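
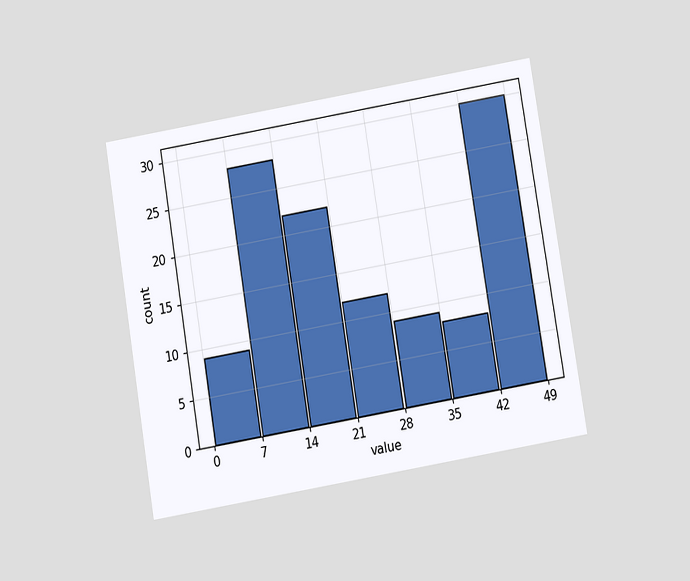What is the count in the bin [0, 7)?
The chart is tilted about 9° counter-clockwise and viewed slightly from below. The [0, 7) bin has height 9.

9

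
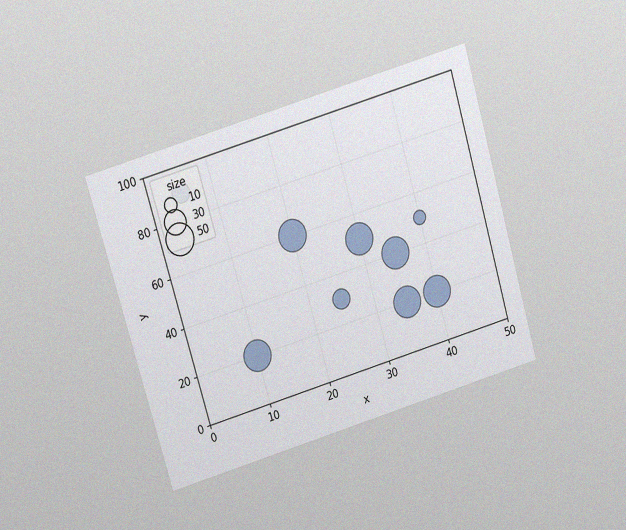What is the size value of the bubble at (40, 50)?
10

The chart is tilted about 16° counter-clockwise and viewed slightly from above, with some photo noise. Matching the bubble at (40, 50) against the size legend gives 10.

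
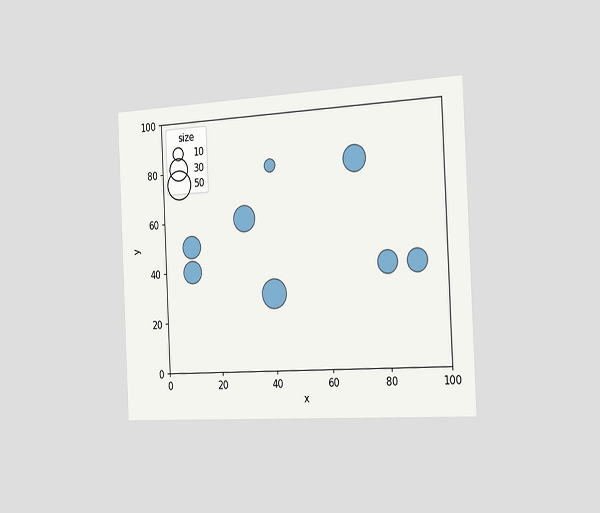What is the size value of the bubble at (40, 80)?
10

The chart is tilted about 3° counter-clockwise and viewed slightly from the right. Matching the bubble at (40, 80) against the size legend gives 10.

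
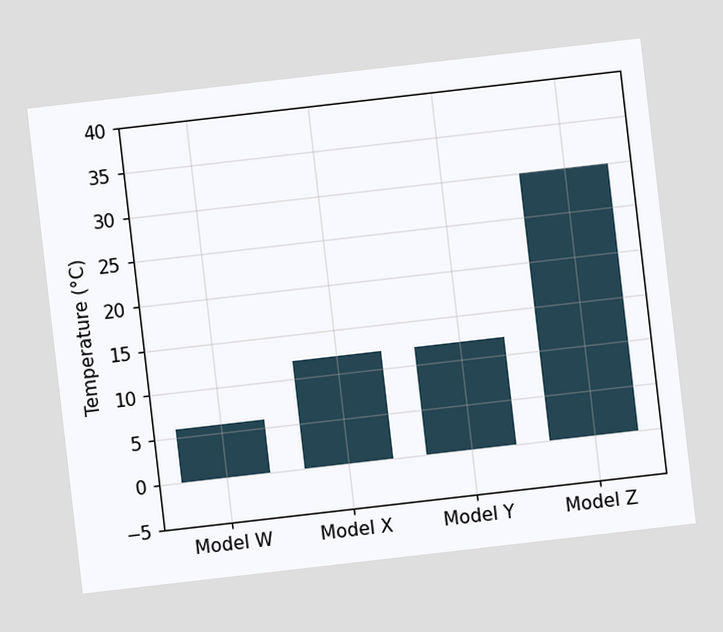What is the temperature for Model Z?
The chart is tilted about 7° counter-clockwise. Reading along the chart's y-axis, the Model Z bar reaches 30°C.

30°C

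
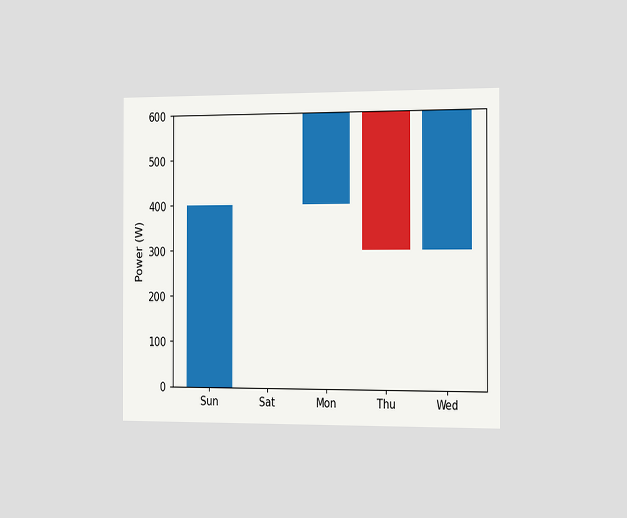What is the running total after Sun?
The chart is viewed slightly from the right. After Sun the running total reaches 400W.

400W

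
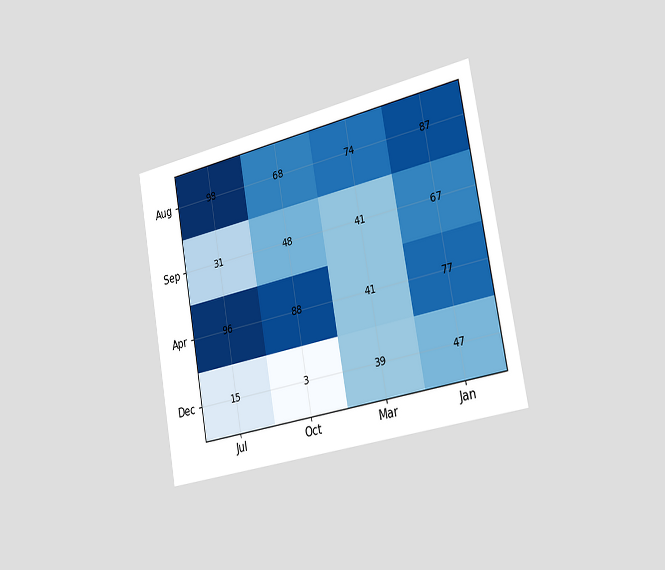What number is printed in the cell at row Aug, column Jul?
The chart is tilted about 10° counter-clockwise and viewed slightly from the right. The (Aug, Jul) cell reads 98.

98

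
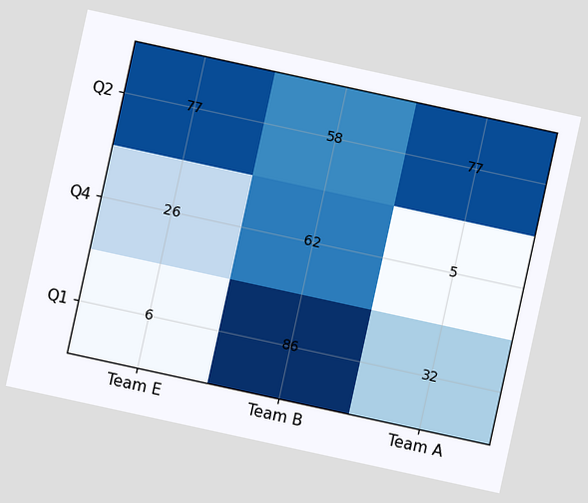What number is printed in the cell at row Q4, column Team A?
The chart is tilted about 12° clockwise. The (Q4, Team A) cell reads 5.

5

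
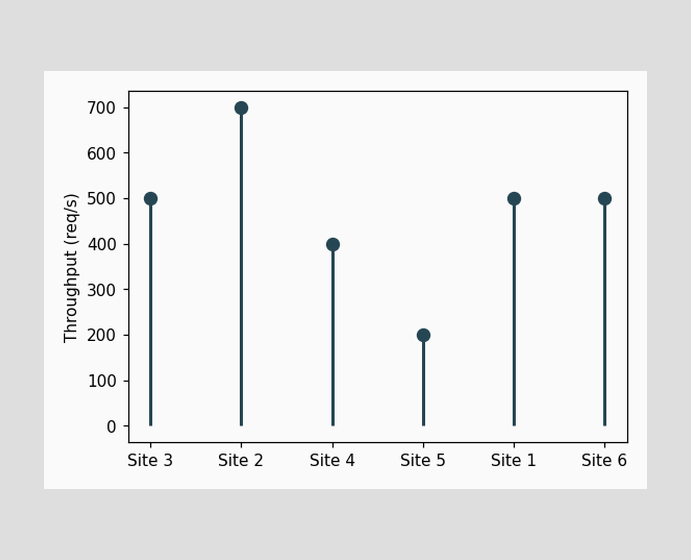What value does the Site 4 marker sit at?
The Site 4 marker sits at 400req/s.

400req/s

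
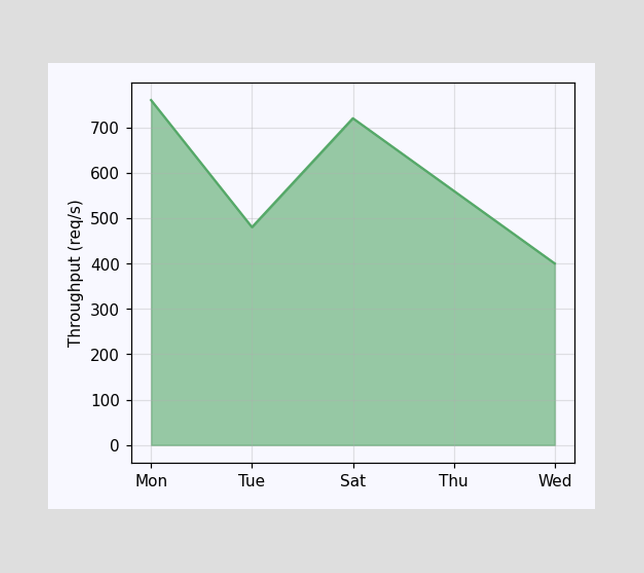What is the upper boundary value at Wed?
At Wed the upper boundary is at 400req/s.

400req/s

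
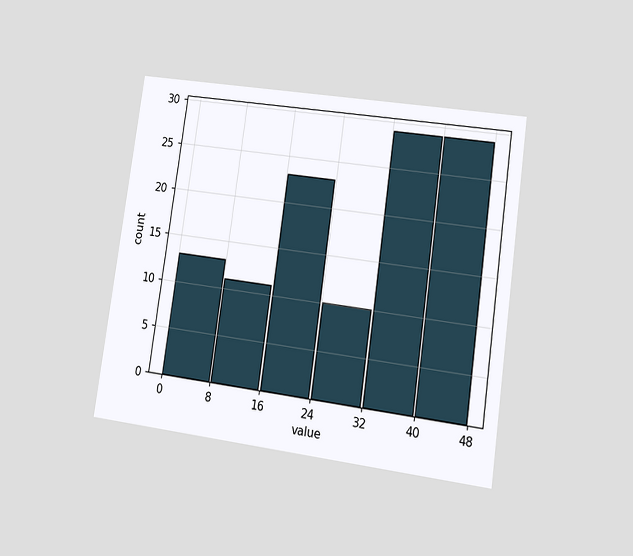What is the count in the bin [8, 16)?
The chart is tilted about 8° clockwise and viewed at a slight angle. The [8, 16) bin has height 11.

11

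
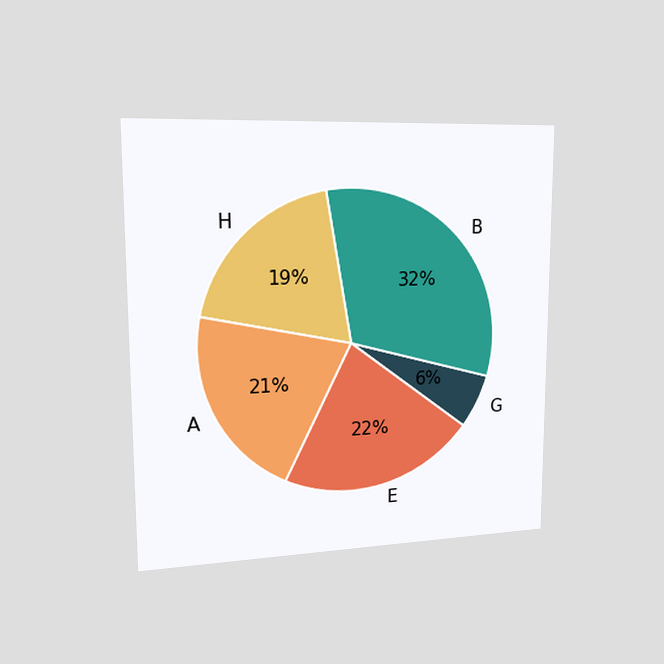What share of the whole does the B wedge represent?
The chart is viewed slightly from the left. The B slice takes up 32% of the pie.

32%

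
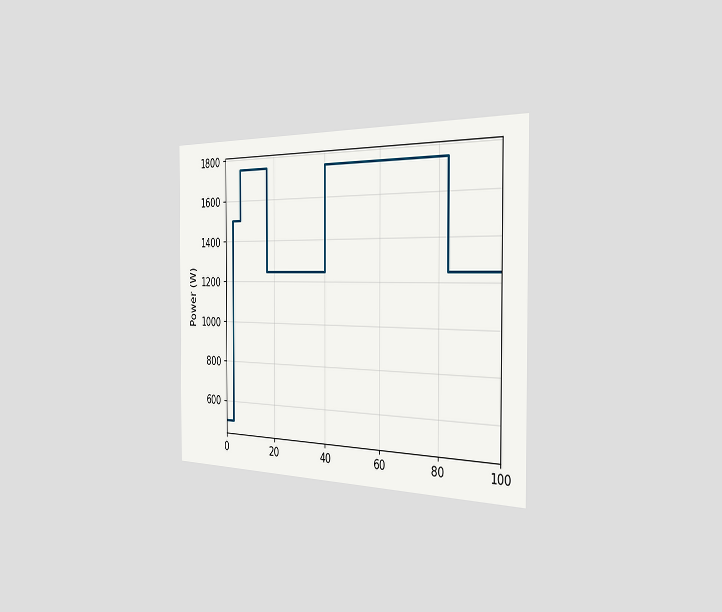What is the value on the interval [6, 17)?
The chart is viewed slightly from the right. On [6, 17) the step sits at 1750W.

1750W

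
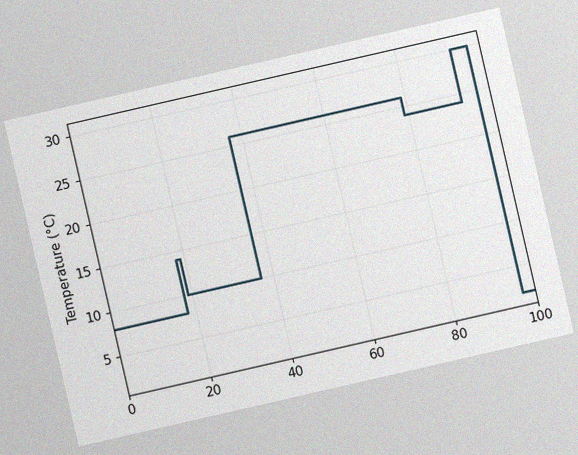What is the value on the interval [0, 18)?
8°C

The chart is tilted about 13° counter-clockwise, with some photo noise. On [0, 18) the step sits at 8°C.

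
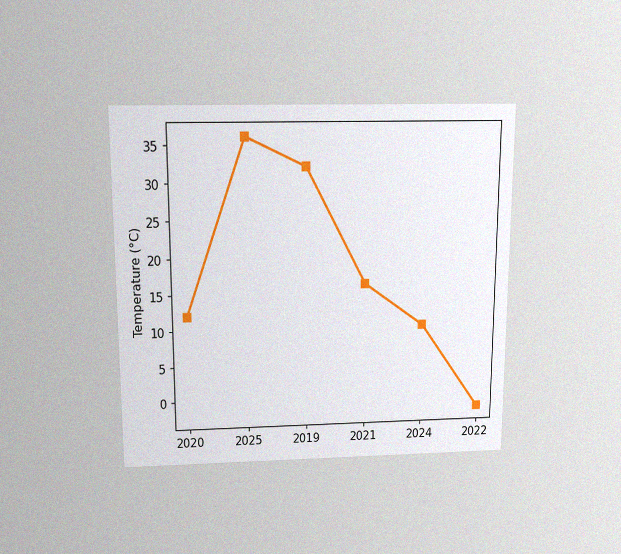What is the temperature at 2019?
The chart is viewed slightly from above, with some photo noise. At 2019, the line is at 32°C.

32°C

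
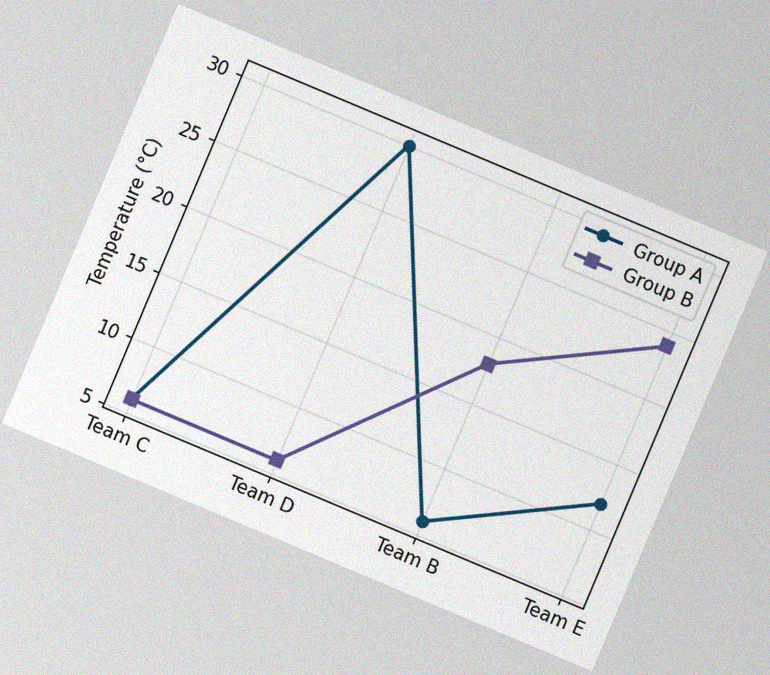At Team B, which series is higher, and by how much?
The chart is tilted about 23° clockwise, with some photo noise. At Team B, Group B sits above the other line by 12°C.

Group B, by 12°C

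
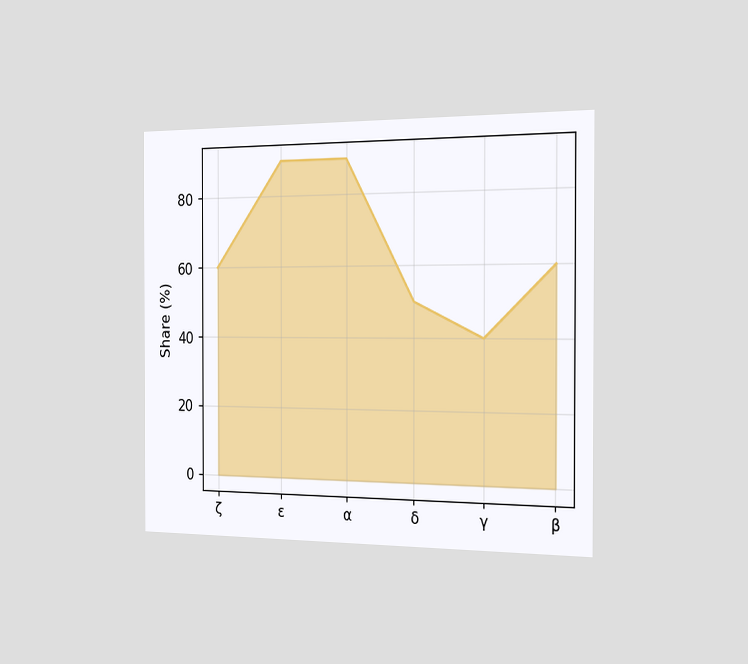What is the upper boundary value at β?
60%

The chart is viewed slightly from the right. At β the upper boundary is at 60%.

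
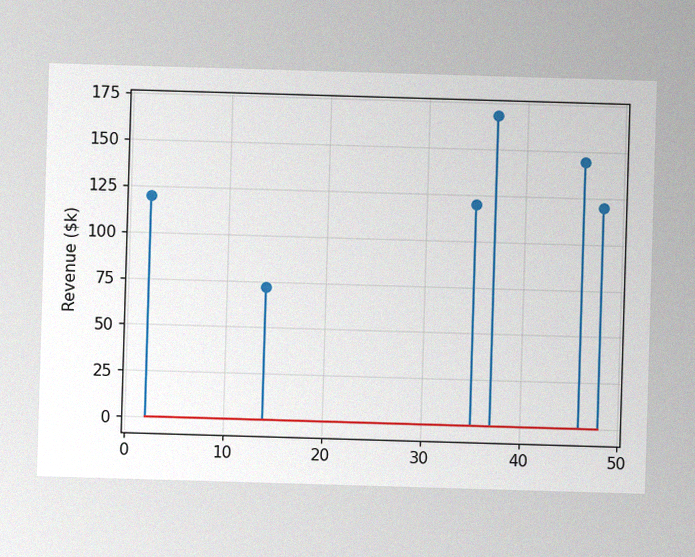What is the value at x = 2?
The image has some photo noise and uneven lighting. The stem at x=2 reaches $120k.

$120k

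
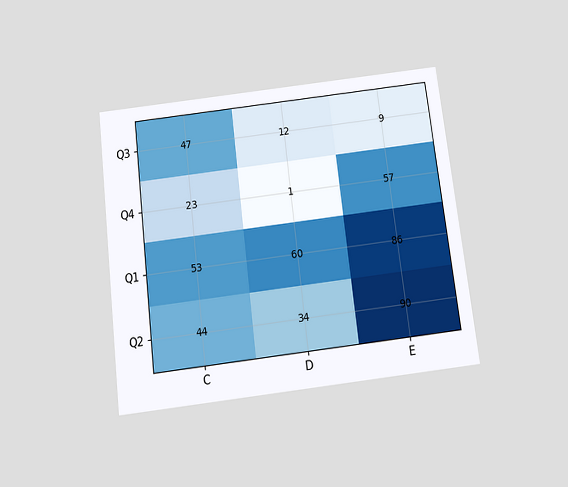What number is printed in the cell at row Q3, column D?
12

The chart is tilted about 7° counter-clockwise and viewed slightly from below. The (Q3, D) cell reads 12.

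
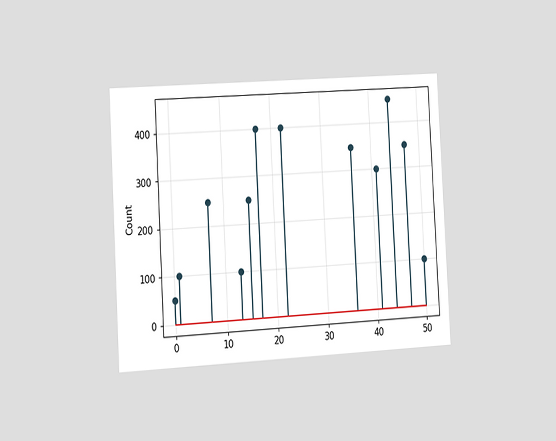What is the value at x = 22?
400

The chart is tilted about 3° counter-clockwise and viewed slightly from the left. The stem at x=22 reaches 400.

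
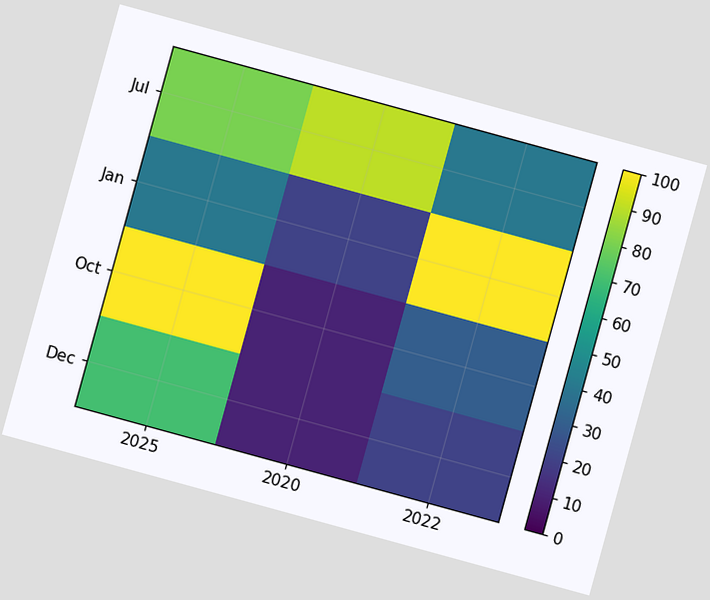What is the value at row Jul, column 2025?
The chart is tilted about 15° clockwise. Matching cell (Jul, 2025) against the colorbar gives 80.

80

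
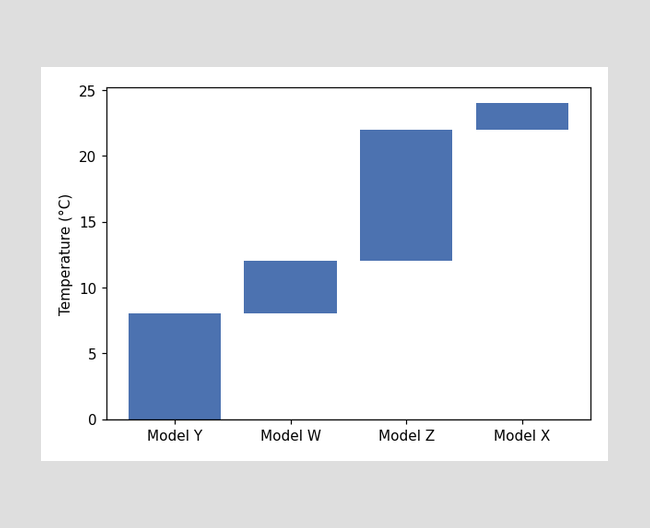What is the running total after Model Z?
22°C

After Model Z the running total reaches 22°C.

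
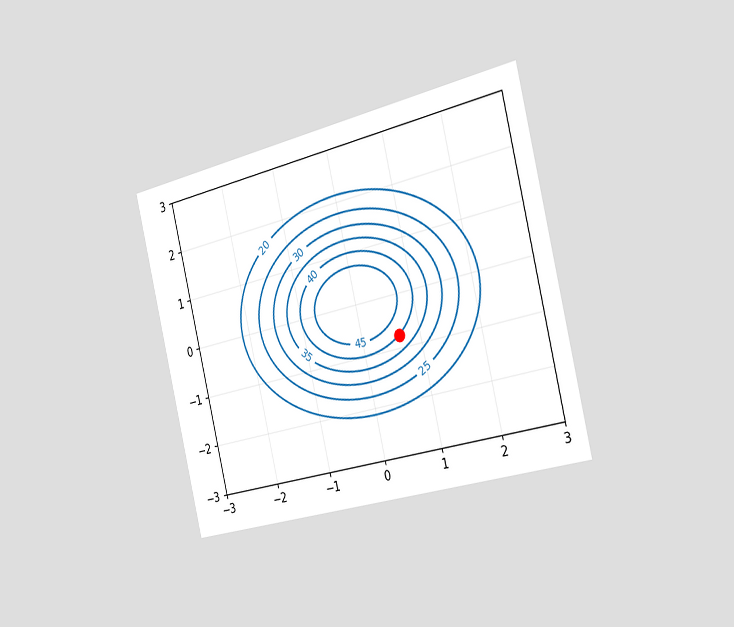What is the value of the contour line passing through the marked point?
The chart is tilted about 14° counter-clockwise and viewed slightly from the right. The marked point sits on the contour labelled 40.

40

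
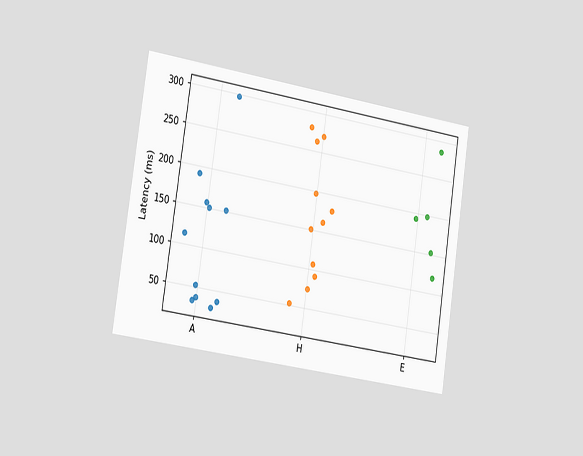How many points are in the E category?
5

The chart is tilted about 8° clockwise and viewed slightly from the left. Counting the markers in the E column gives 5.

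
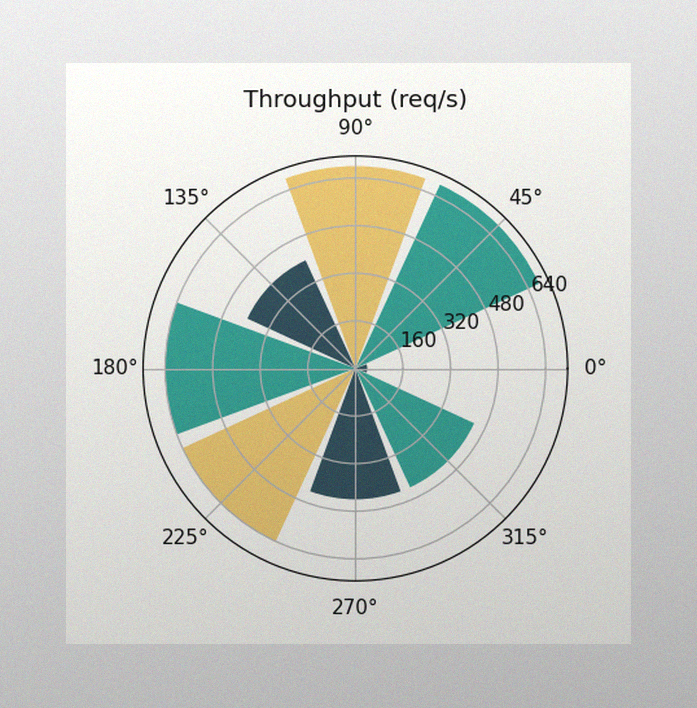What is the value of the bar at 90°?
680req/s

The image has some photo noise and uneven lighting. The bar at 90° reaches 680req/s on the radial axis.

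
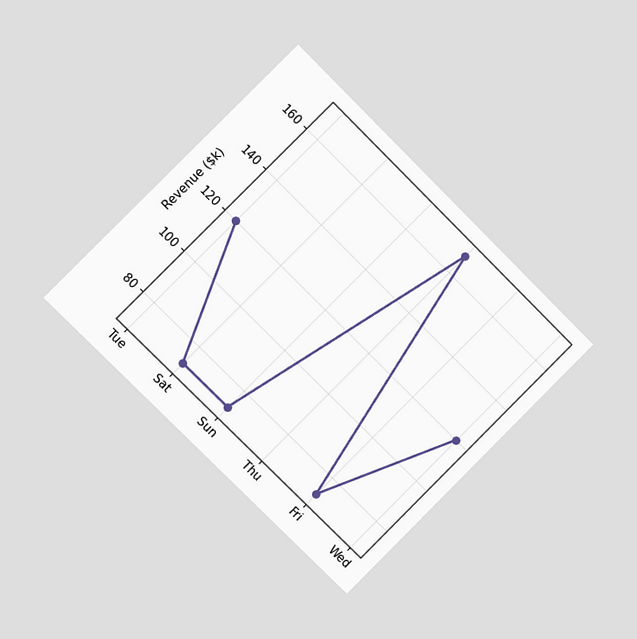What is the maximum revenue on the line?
The chart is tilted about 45° clockwise and viewed slightly from the left. The highest point is at Thu, and reading across to the y-axis gives $168k.

$168k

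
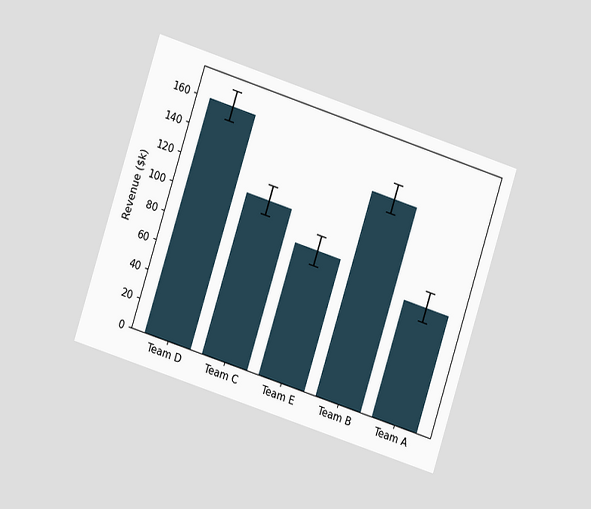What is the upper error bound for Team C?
$120k

The chart is tilted about 18° clockwise and viewed at a slight angle. The Team C bar's upper whisker reaches $120k.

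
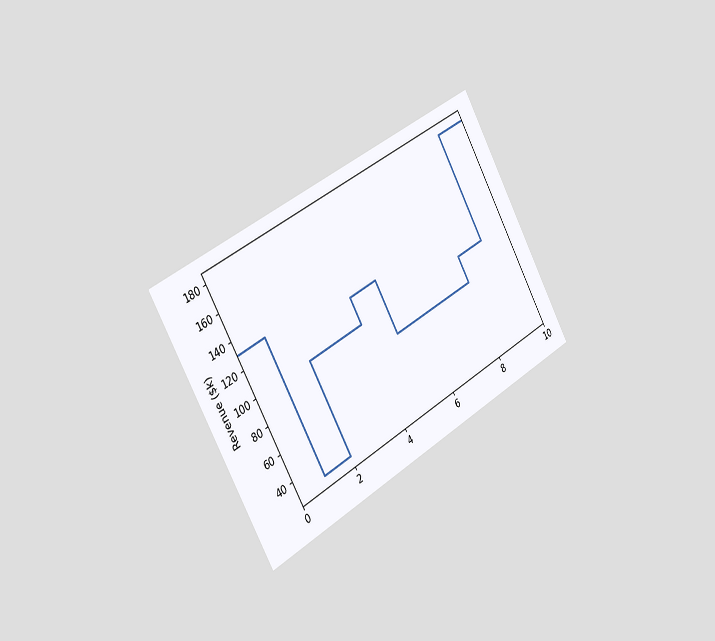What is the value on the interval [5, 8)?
$80k

The chart is tilted about 30° counter-clockwise and viewed slightly from the left. On [5, 8) the step sits at $80k.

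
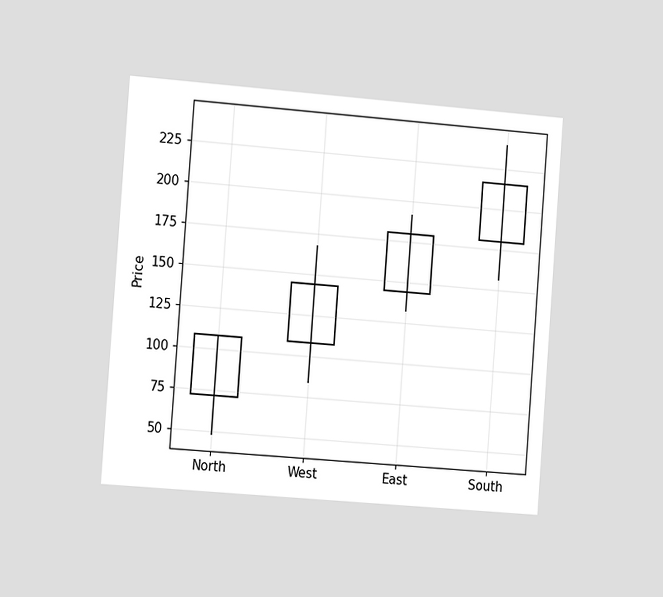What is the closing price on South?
The chart is tilted about 4° clockwise and viewed at a slight angle. The South candle closes at 216.

216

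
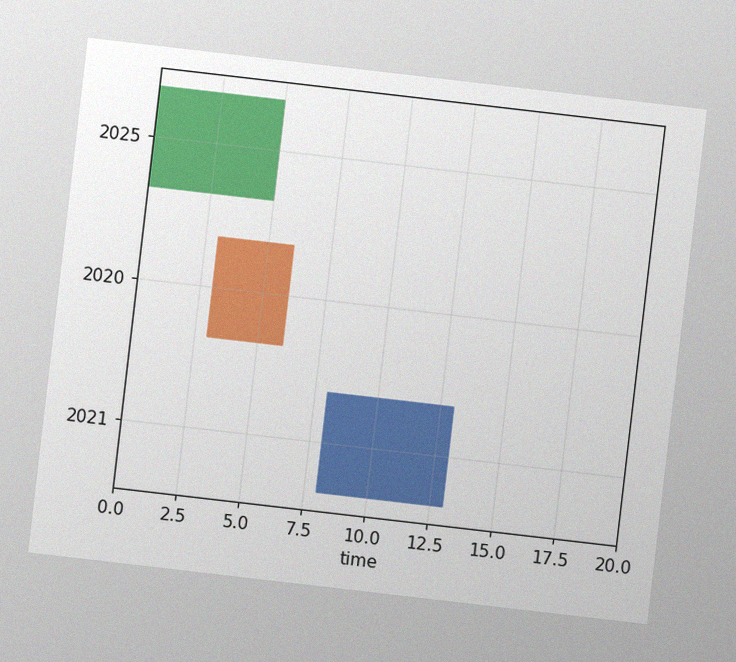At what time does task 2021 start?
8

The chart is tilted about 7° clockwise, with some photo noise. The 2021 bar begins at t=8.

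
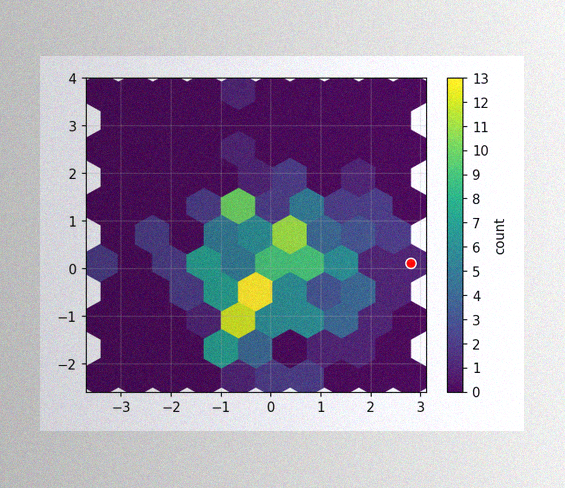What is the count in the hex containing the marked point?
1

The image has some photo noise and uneven lighting. The marked hex reads 1 on the colorbar.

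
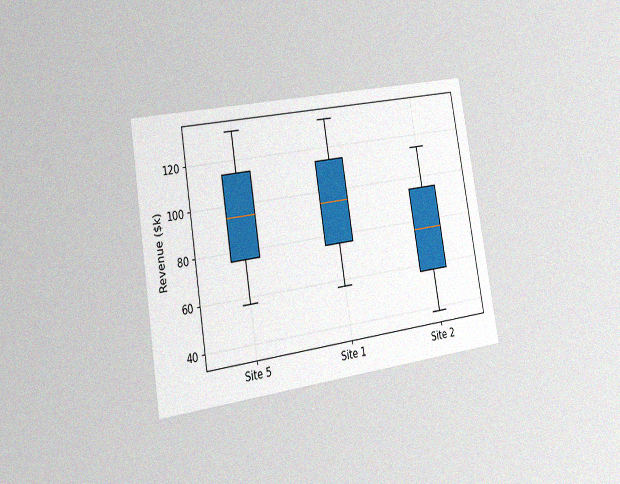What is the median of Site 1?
The chart is tilted about 9° counter-clockwise and viewed slightly from the left, with some photo noise. The median line in the Site 1 box sits at $95k.

$95k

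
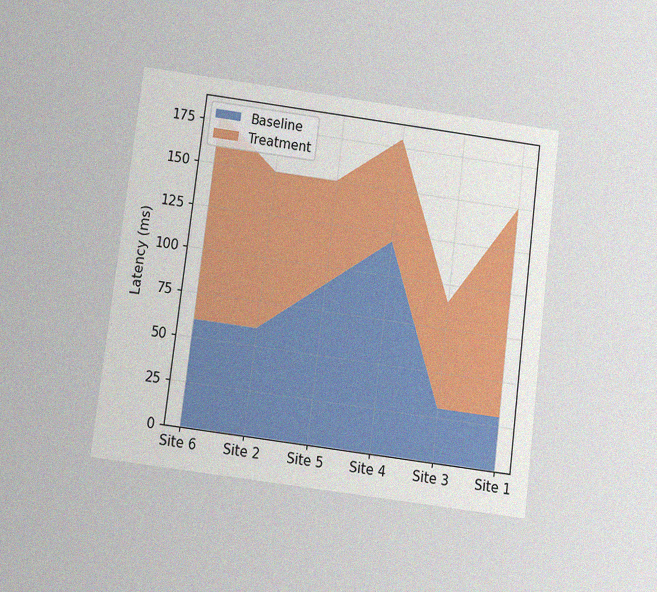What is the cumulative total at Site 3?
90ms

The chart is tilted about 7° clockwise and viewed slightly from below, with some photo noise. The stacked total at Site 3 reaches 90ms.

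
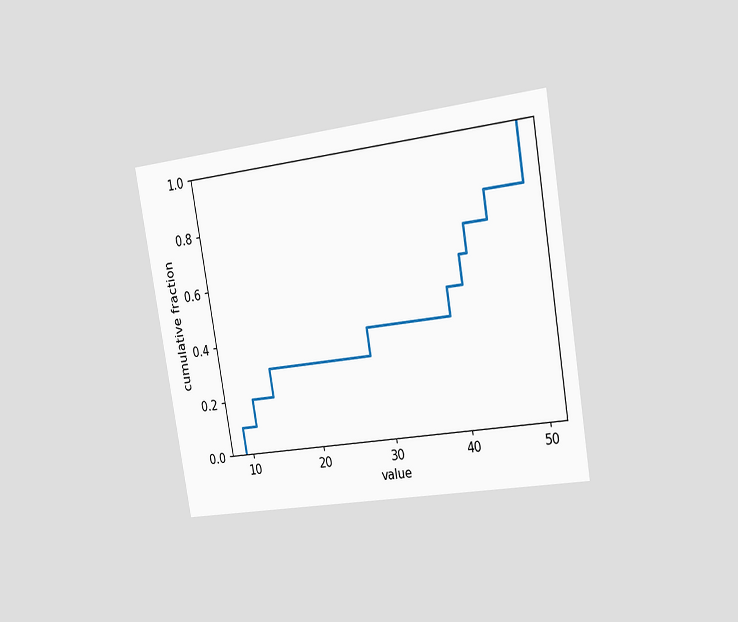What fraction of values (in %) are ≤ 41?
60%

The chart is tilted about 10° counter-clockwise and viewed slightly from the right. At x=41 the ECDF step is at 60%.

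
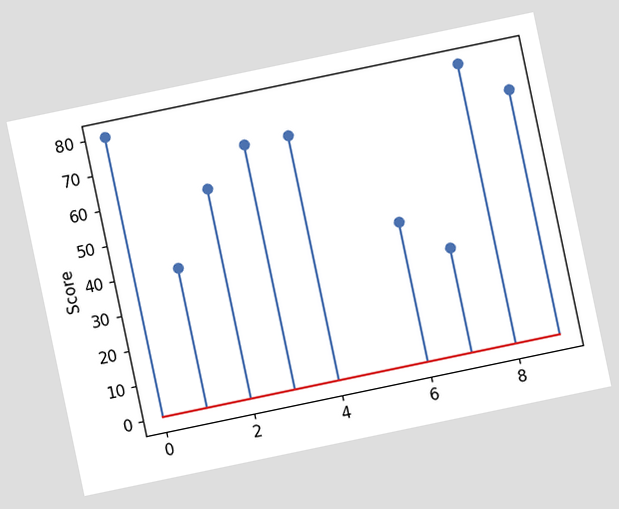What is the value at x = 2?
The chart is tilted about 12° counter-clockwise. The stem at x=2 reaches 60.

60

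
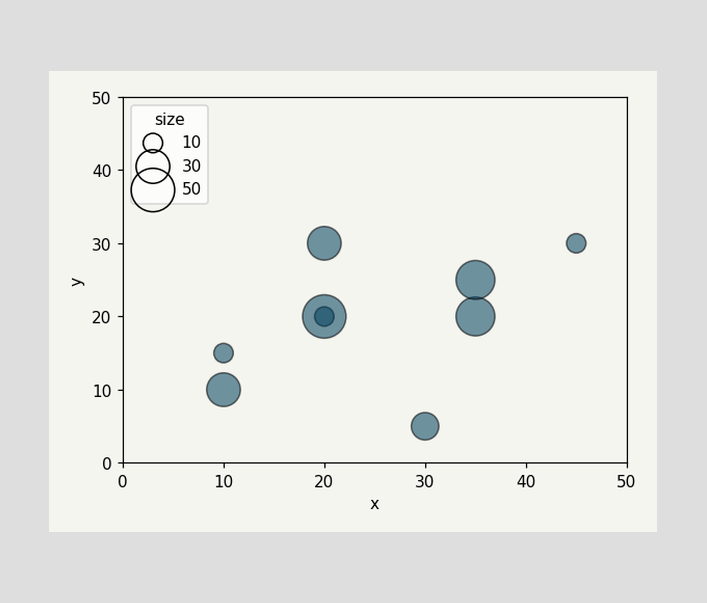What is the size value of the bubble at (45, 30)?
Matching the bubble at (45, 30) against the size legend gives 10.

10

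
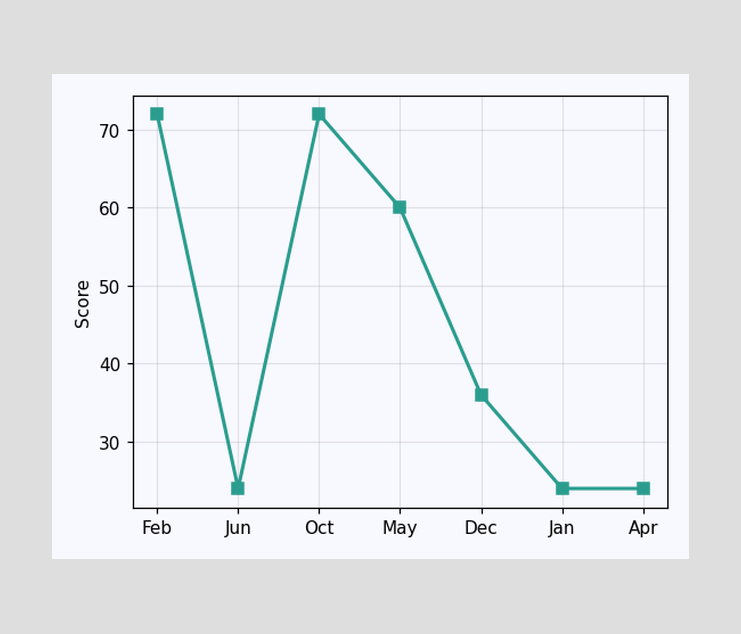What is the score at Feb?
72

At Feb, the line is at 72.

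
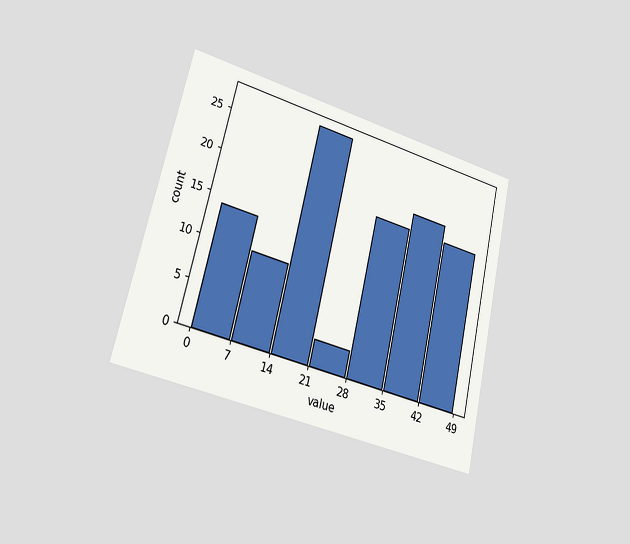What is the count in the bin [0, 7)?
14

The chart is tilted about 13° clockwise and viewed slightly from the left. The [0, 7) bin has height 14.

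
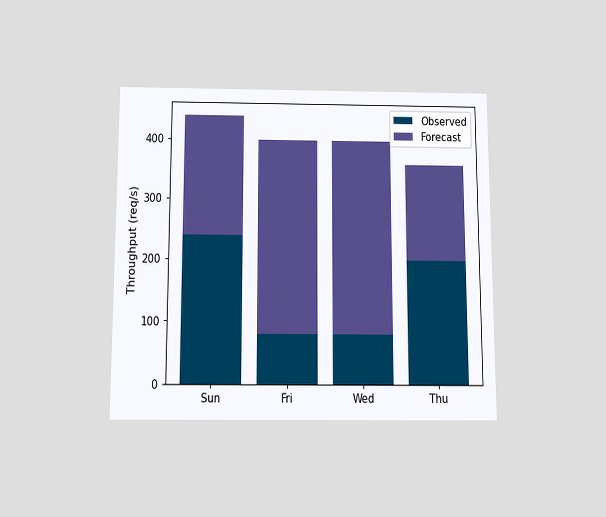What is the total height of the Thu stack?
360req/s

The chart is viewed slightly from below. The Thu stack's top reaches 360req/s on the y-axis.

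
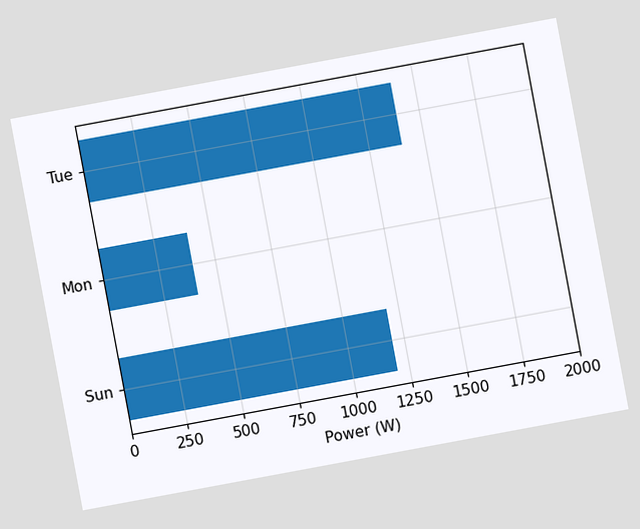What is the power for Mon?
The chart is tilted about 11° counter-clockwise. Reading along the chart's x-axis, the Mon bar reaches 400W.

400W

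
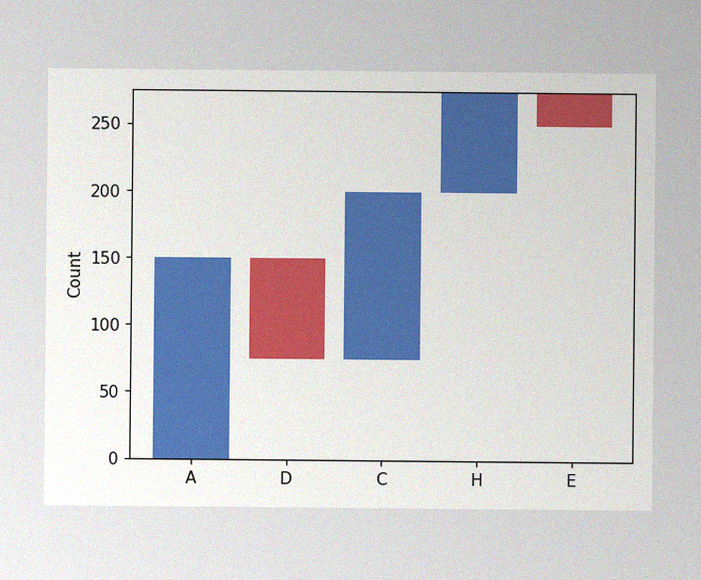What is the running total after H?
The image has some photo noise and uneven lighting. After H the running total reaches 275.

275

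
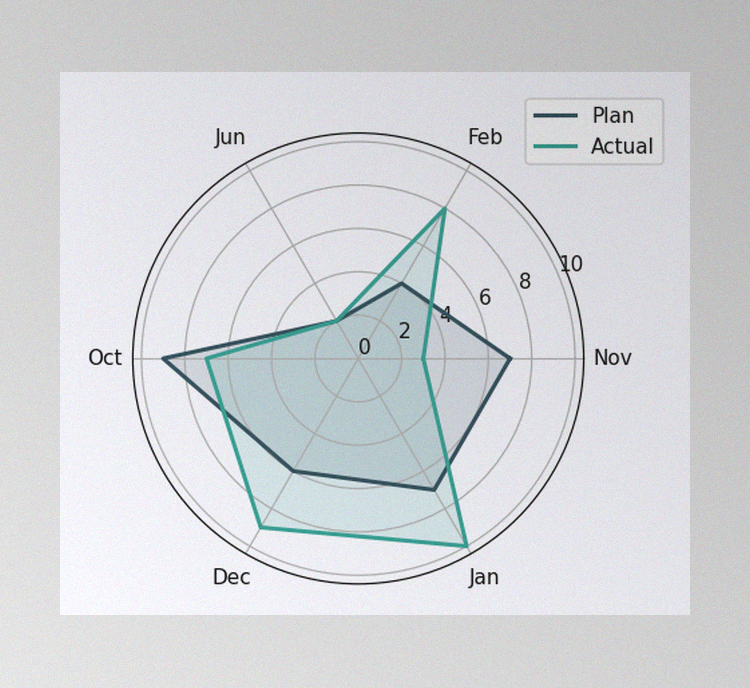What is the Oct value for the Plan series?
9

The image has some photo noise and uneven lighting. On the Oct axis, Plan reaches 9.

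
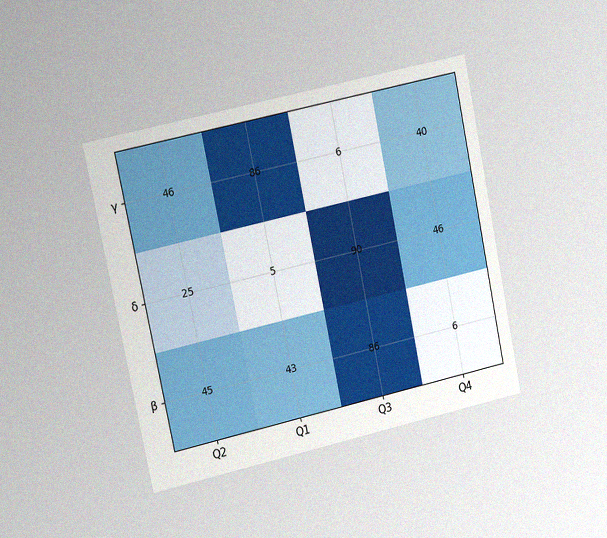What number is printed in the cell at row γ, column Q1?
The chart is tilted about 12° counter-clockwise and viewed slightly from the left, with some photo noise. The (γ, Q1) cell reads 86.

86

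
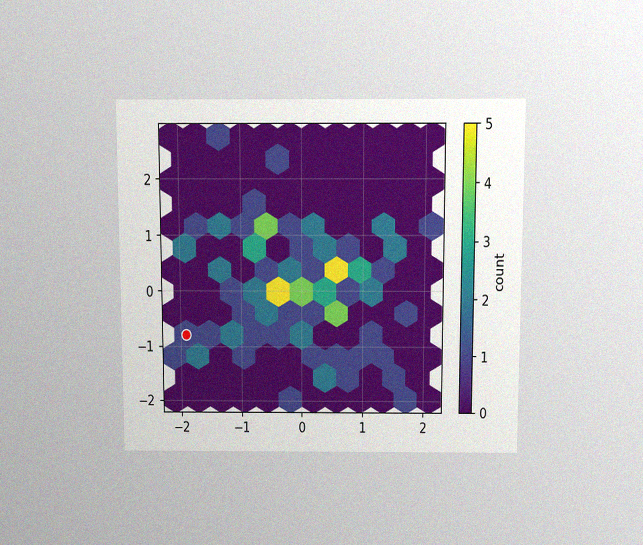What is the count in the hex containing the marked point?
The chart is viewed slightly from above, with some photo noise. The marked hex reads 1 on the colorbar.

1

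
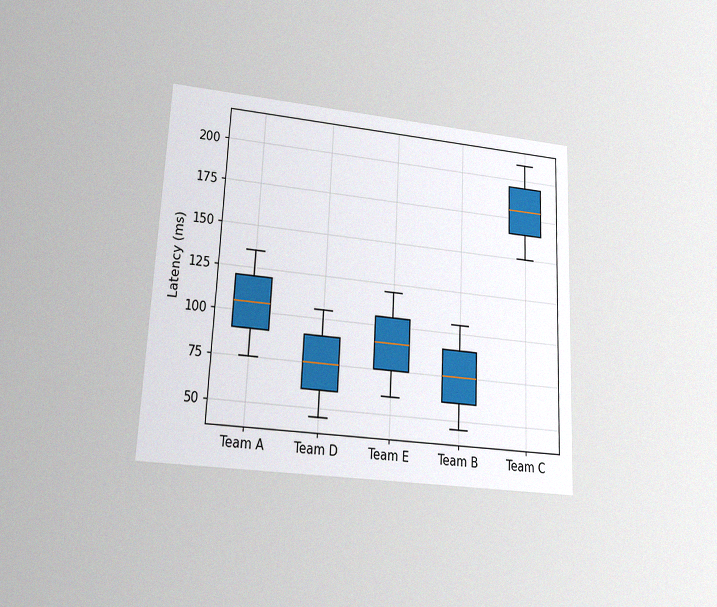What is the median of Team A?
105ms

The chart is tilted about 3° clockwise and viewed at a slight angle, with some photo noise. The median line in the Team A box sits at 105ms.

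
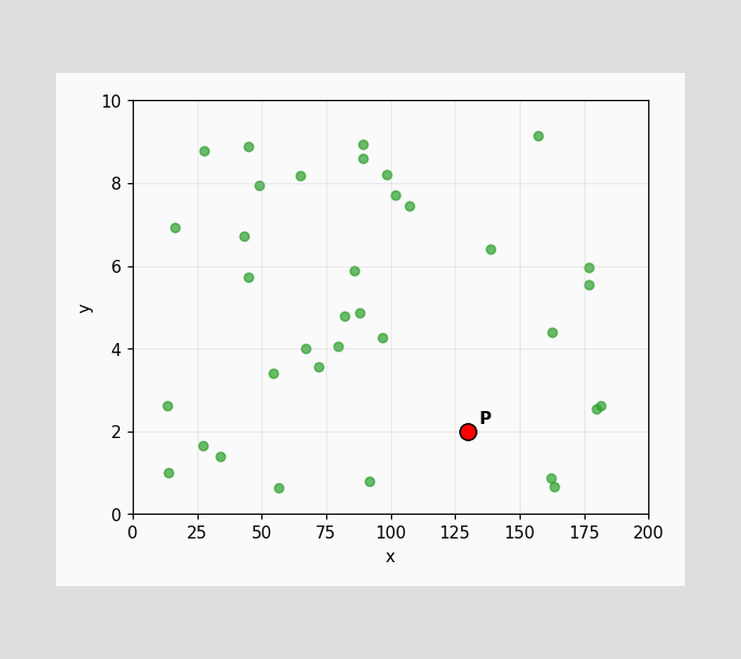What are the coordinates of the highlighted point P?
(130, 2)

Following the gridlines from P to each axis, P sits at (130, 2).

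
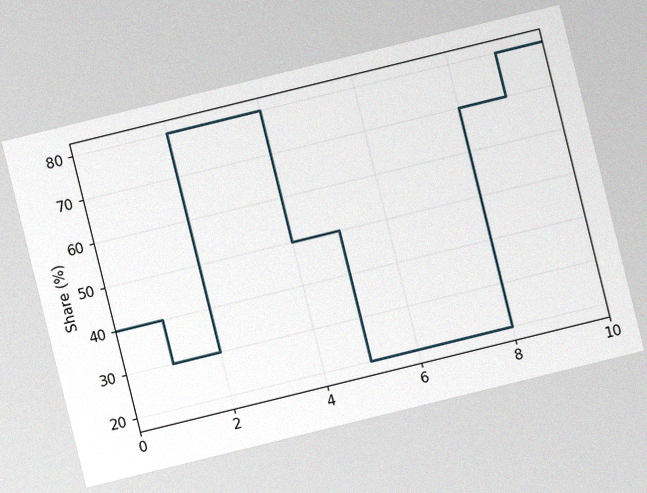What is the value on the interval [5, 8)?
20%

The chart is tilted about 14° counter-clockwise, with some photo noise. On [5, 8) the step sits at 20%.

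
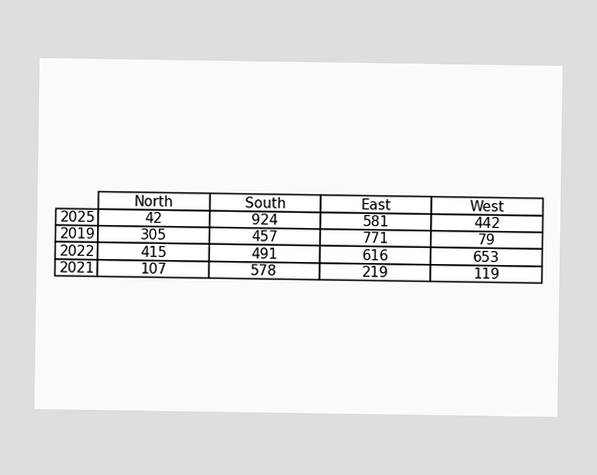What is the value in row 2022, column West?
653

The (2022, West) cell reads 653.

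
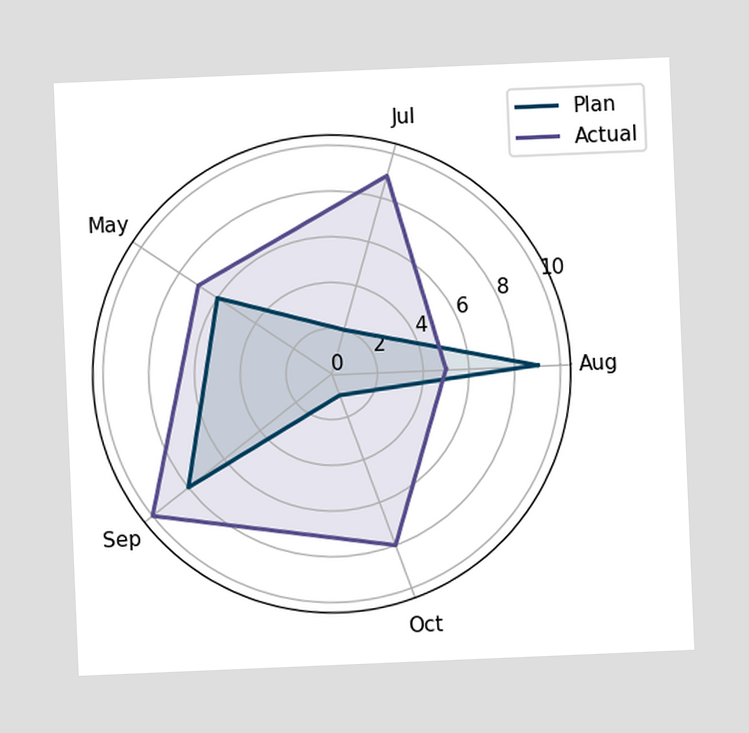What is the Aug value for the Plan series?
9

The chart is tilted about 2° counter-clockwise. On the Aug axis, Plan reaches 9.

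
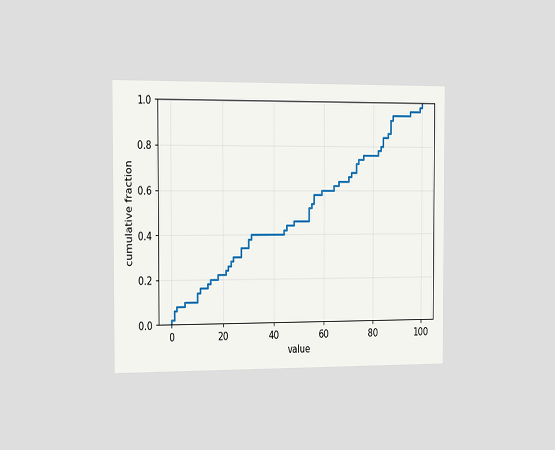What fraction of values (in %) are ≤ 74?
The chart is viewed slightly from the left. At x=74 the ECDF step is at 74%.

74%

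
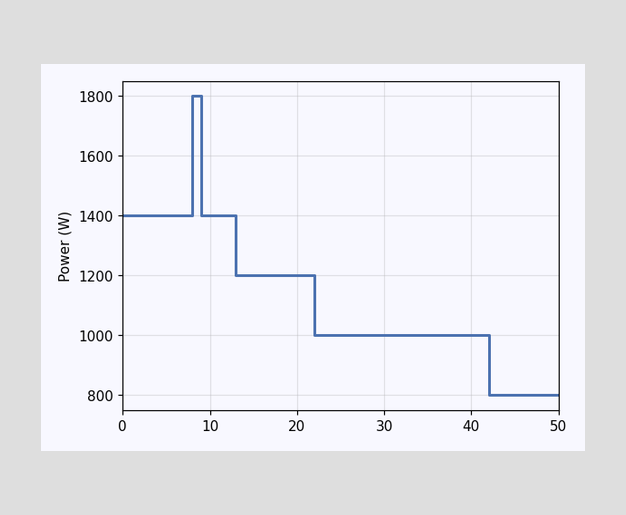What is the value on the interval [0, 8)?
1400W

On [0, 8) the step sits at 1400W.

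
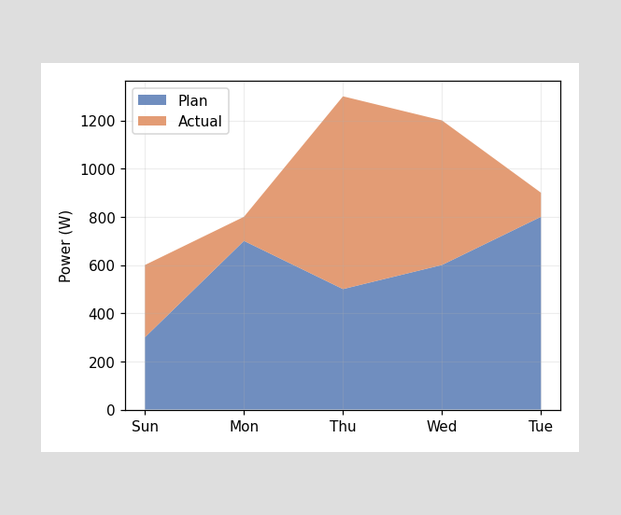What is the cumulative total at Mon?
800W

The stacked total at Mon reaches 800W.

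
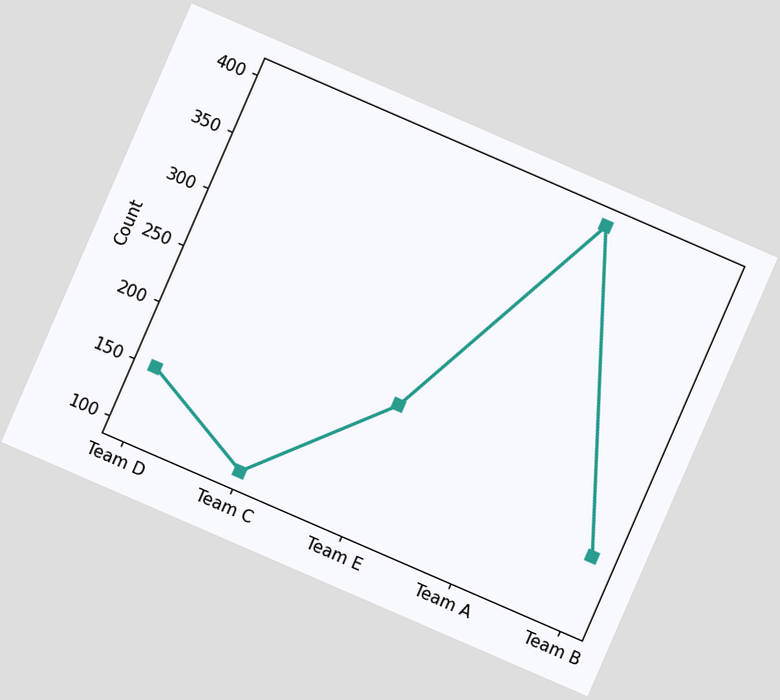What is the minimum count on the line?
100

The chart is tilted about 23° clockwise. The lowest point is at Team C, and reading across to the y-axis gives 100.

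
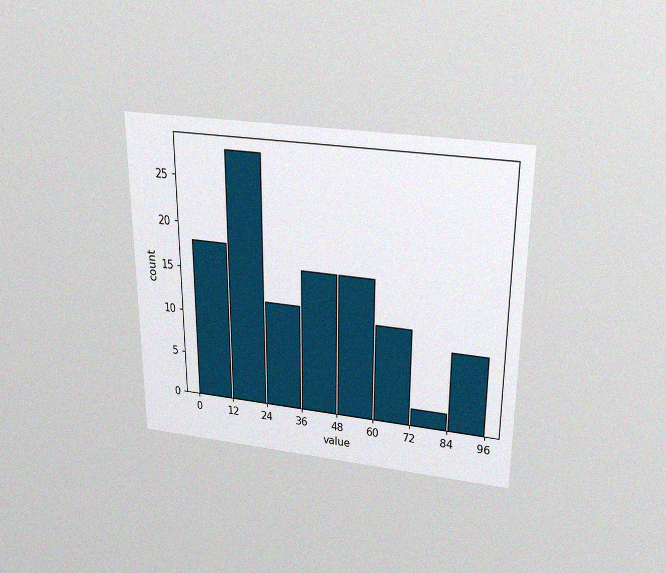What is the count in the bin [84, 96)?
9

The chart is viewed slightly from above, with some photo noise. The [84, 96) bin has height 9.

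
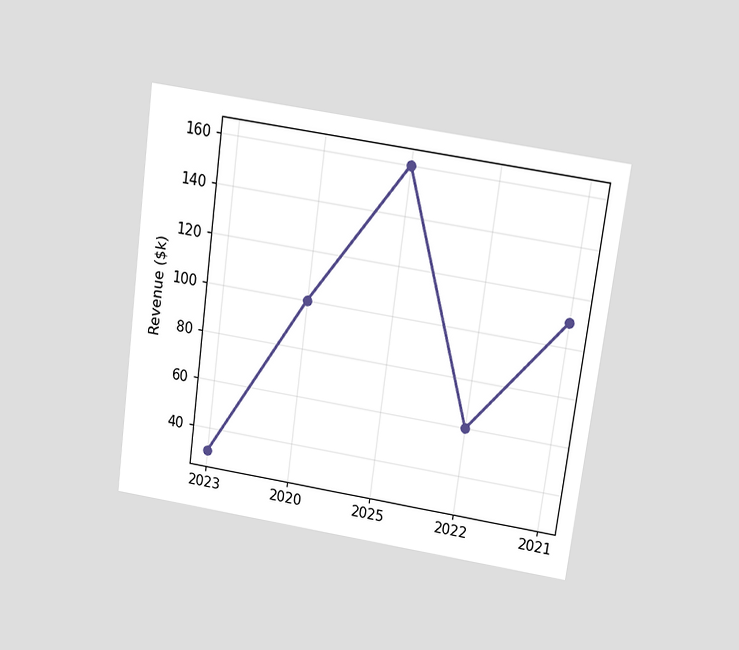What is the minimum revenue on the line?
The chart is tilted about 8° clockwise and viewed slightly from above. The lowest point is at 2023, and reading across to the y-axis gives $30k.

$30k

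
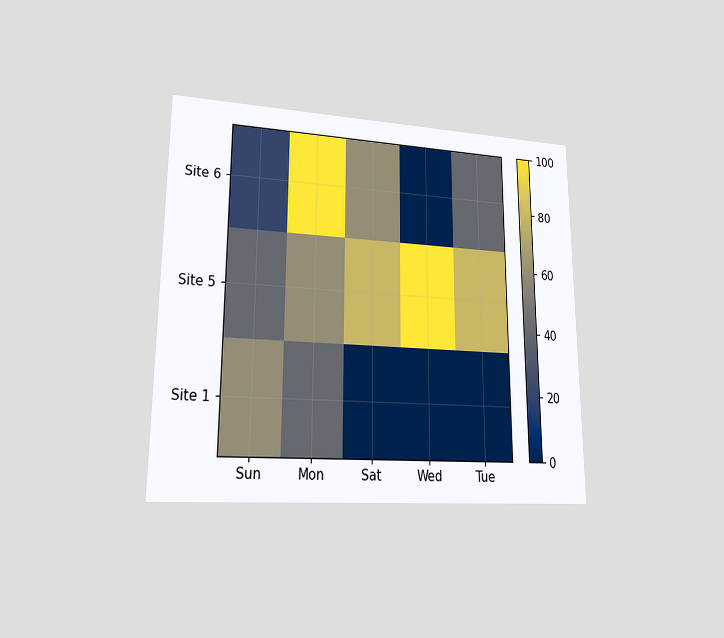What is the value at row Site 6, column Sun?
20

The chart is viewed at a slight angle. Matching cell (Site 6, Sun) against the colorbar gives 20.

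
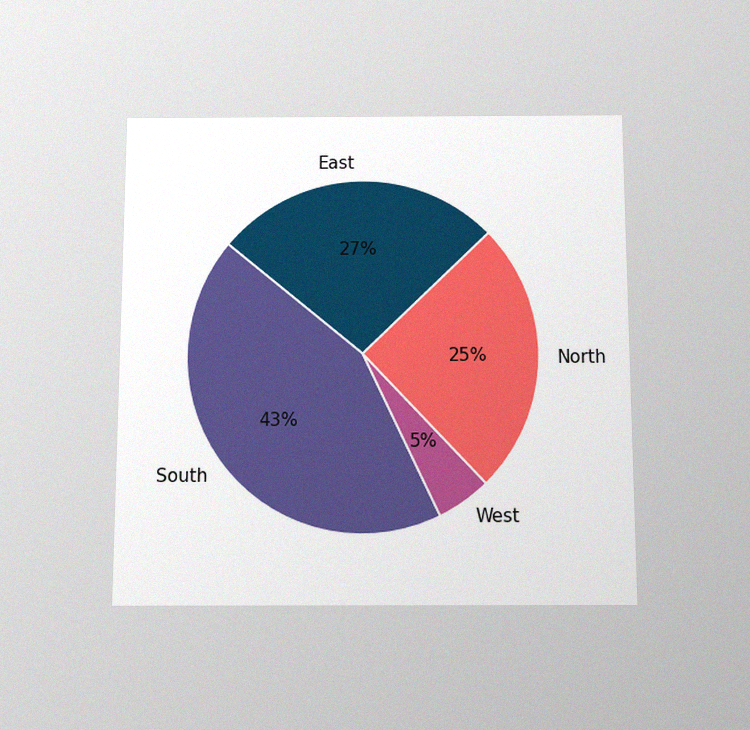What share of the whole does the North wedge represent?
25%

The chart is viewed slightly from below, with some photo noise. The North slice takes up 25% of the pie.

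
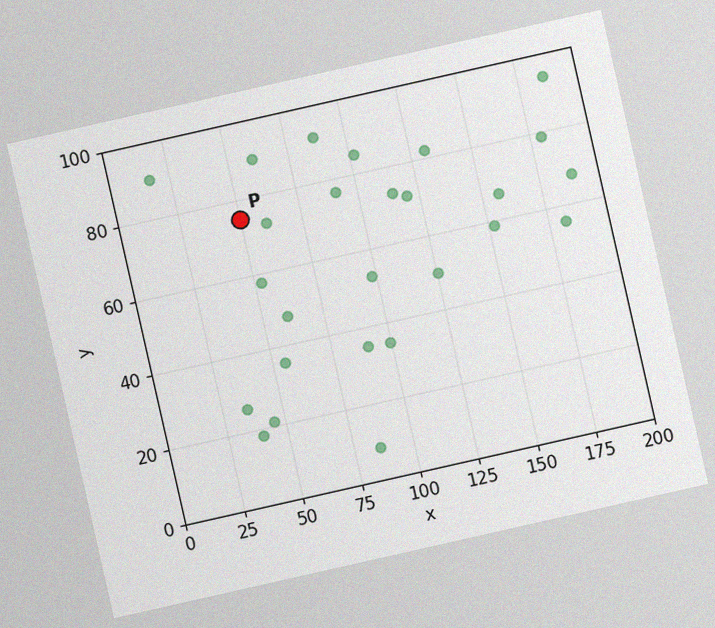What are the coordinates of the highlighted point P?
(50, 75)

The chart is tilted about 13° counter-clockwise, with some photo noise. Following the gridlines from P to each axis, P sits at (50, 75).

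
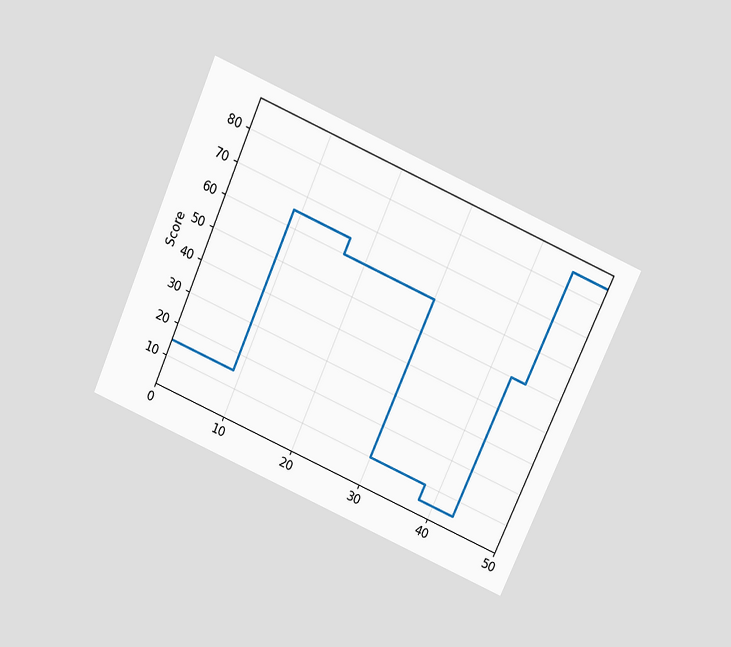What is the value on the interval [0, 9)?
15

The chart is tilted about 24° clockwise and viewed slightly from above. On [0, 9) the step sits at 15.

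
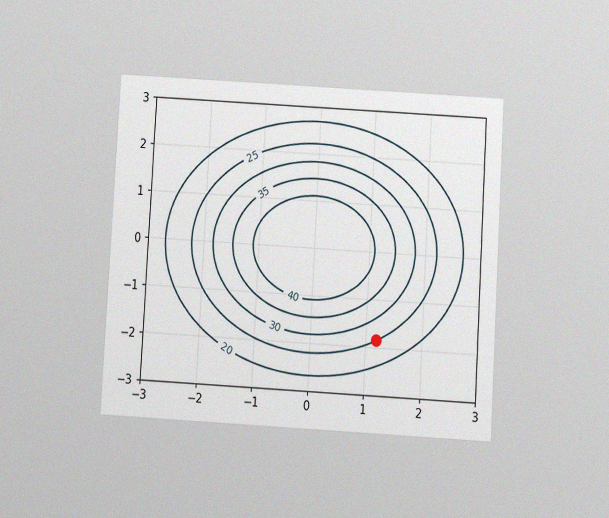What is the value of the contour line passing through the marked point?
The chart is tilted about 3° clockwise and viewed slightly from below, with some photo noise. The marked point sits on the contour labelled 25.

25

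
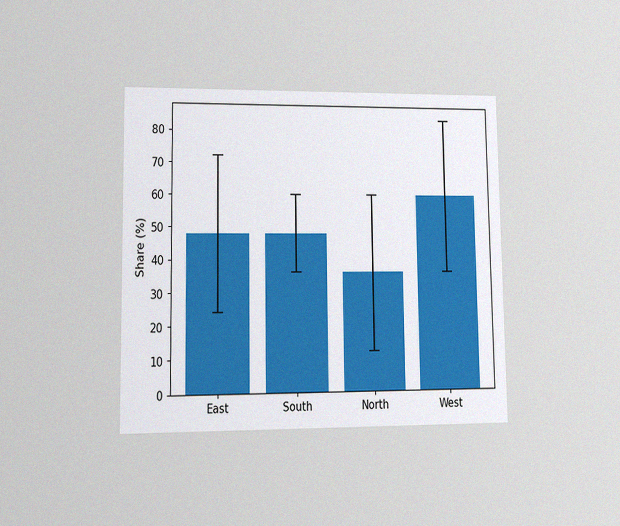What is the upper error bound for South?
60%

The chart is viewed at a slight angle, with some photo noise. The South bar's upper whisker reaches 60%.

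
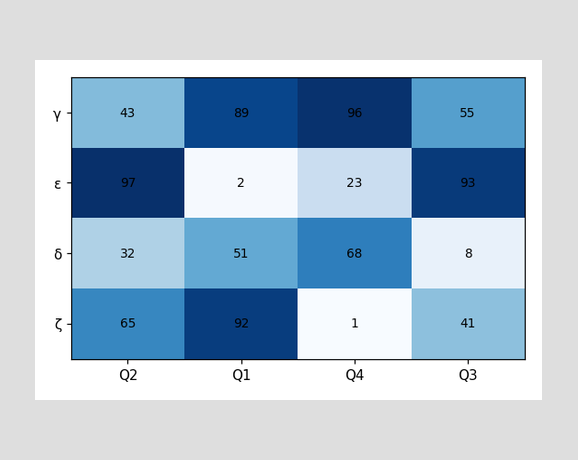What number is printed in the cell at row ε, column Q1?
The (ε, Q1) cell reads 2.

2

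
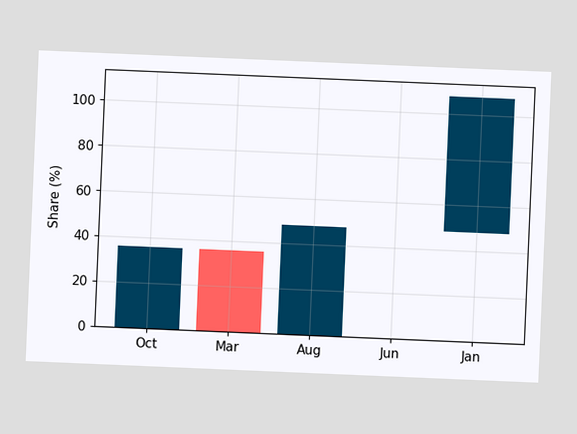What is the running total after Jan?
The chart is tilted about 2° clockwise. After Jan the running total reaches 108%.

108%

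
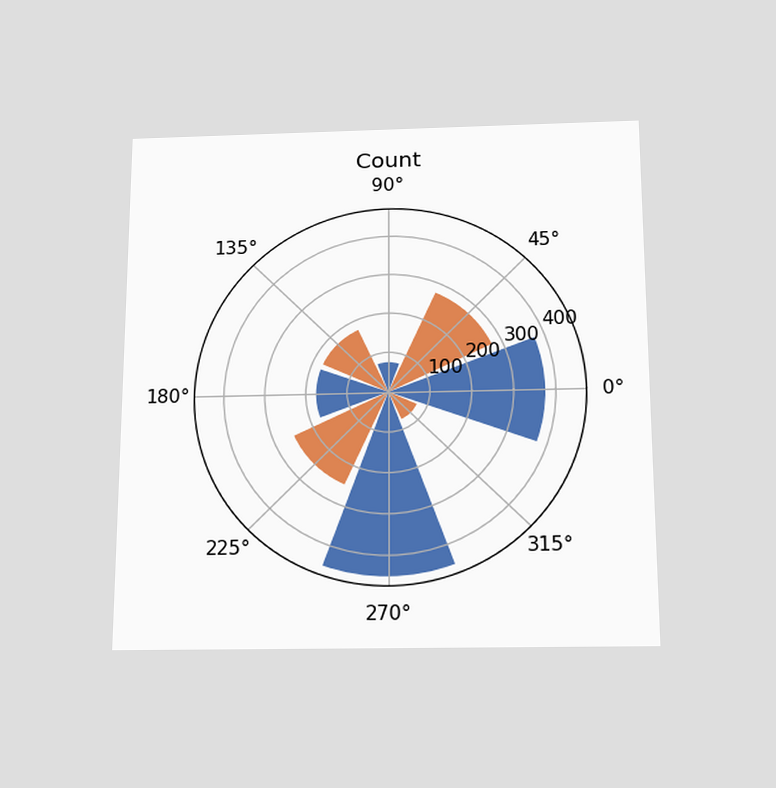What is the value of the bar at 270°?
The chart is viewed slightly from below. The bar at 270° reaches 450 on the radial axis.

450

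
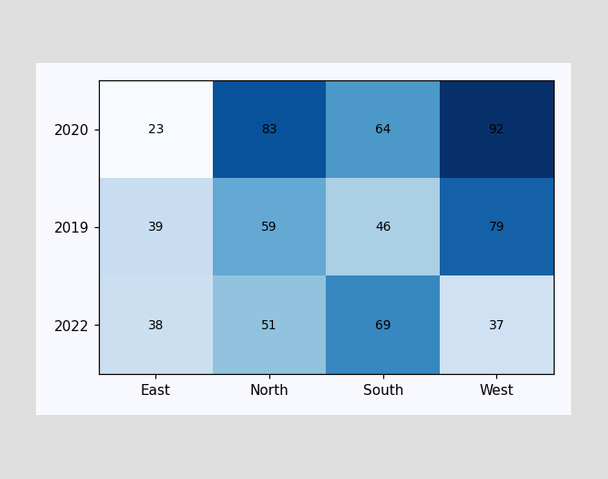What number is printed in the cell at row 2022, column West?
37

The (2022, West) cell reads 37.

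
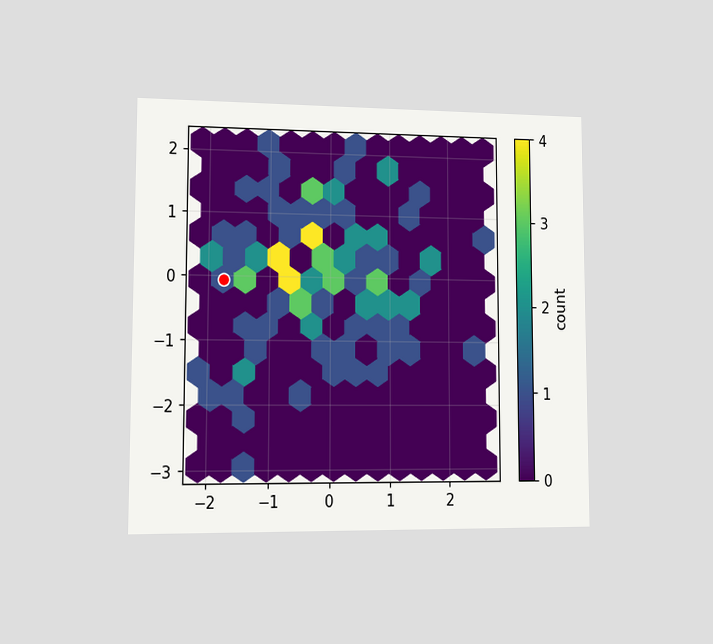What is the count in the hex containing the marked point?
1

The chart is viewed at a slight angle. The marked hex reads 1 on the colorbar.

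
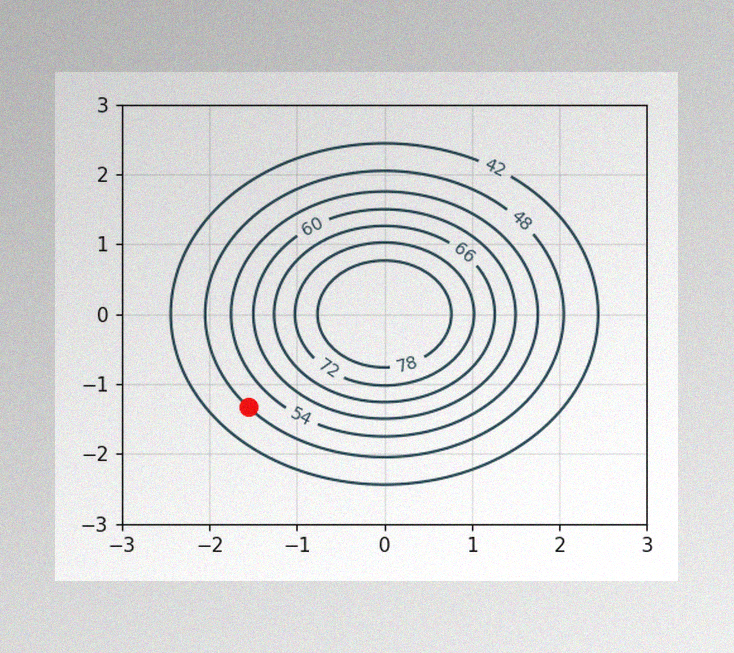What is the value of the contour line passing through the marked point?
The image has some photo noise and uneven lighting. The marked point sits on the contour labelled 48.

48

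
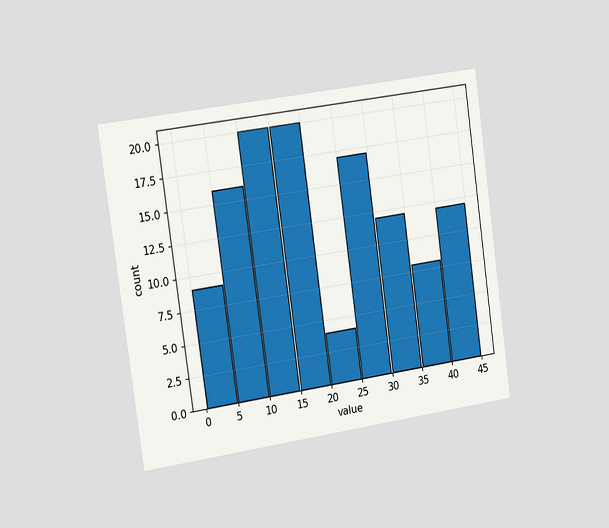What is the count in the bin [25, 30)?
17

The chart is tilted about 8° counter-clockwise and viewed slightly from the left. The [25, 30) bin has height 17.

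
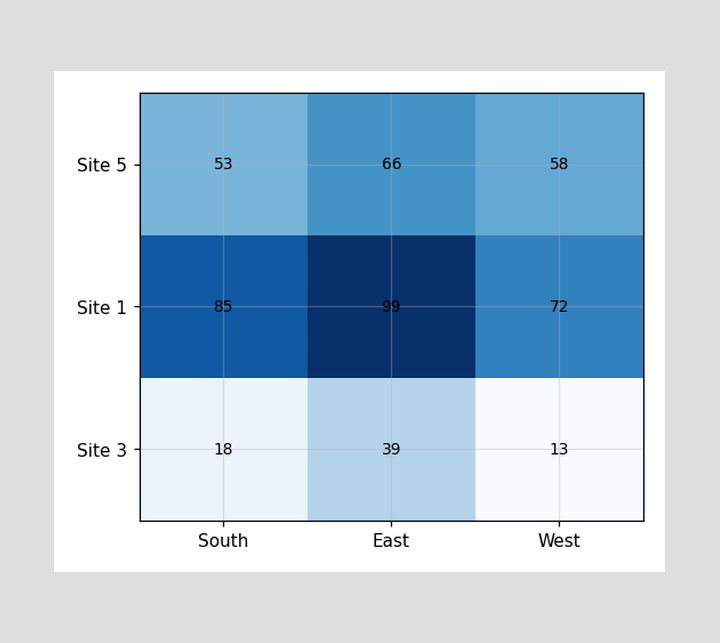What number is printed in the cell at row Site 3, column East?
The (Site 3, East) cell reads 39.

39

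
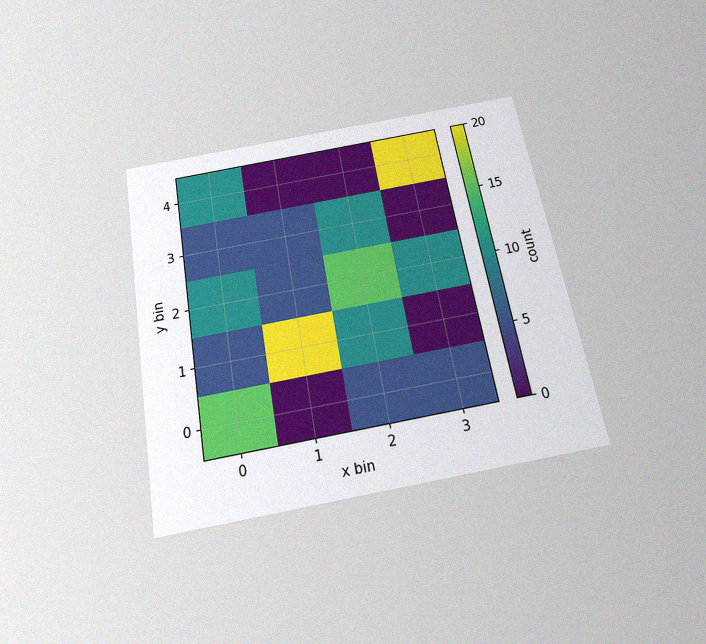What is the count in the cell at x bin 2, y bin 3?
10

The chart is tilted about 10° counter-clockwise and viewed slightly from below, with some photo noise. Matching the cell (2, 3) against the colorbar gives 10.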